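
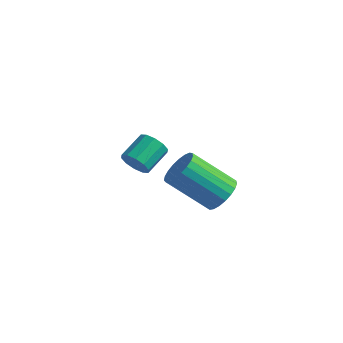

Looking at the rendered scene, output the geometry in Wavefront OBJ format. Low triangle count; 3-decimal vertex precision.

v -3.43 2.81 -0.034
v -2.933 2.967 -0.423
v -2.873 4.087 0.106
v -3.37 3.93 0.494
v -3.274 3.072 -0.608
v -3.214 4.192 -0.079
v -3.674 3.078 -0.574
v -3.614 4.198 -0.045
v -3.981 2.981 -0.334
v -3.921 4.101 0.195
v -4.077 2.818 0.021
v -4.018 3.939 0.549
v -3.927 2.653 0.354
v -3.867 3.773 0.883
v -3.586 2.548 0.539
v -3.526 3.668 1.068
v -3.186 2.542 0.505
v -3.126 3.662 1.034
v -2.879 2.639 0.265
v -2.819 3.759 0.794
v -2.782 2.801 -0.089
v -2.723 3.922 0.439
v 1.394 1.532 1.166
v 1.96 1.236 1.614
v 0.572 0.533 2.902
v 0.006 0.828 2.454
v 1.924 1.534 1.738
v 0.537 0.831 3.026
v 1.797 1.831 1.763
v 0.409 1.128 3.051
v 1.599 2.077 1.684
v 0.212 1.373 2.973
v 1.367 2.228 1.517
v -0.021 1.524 2.805
v 1.139 2.259 1.288
v -0.249 1.555 2.577
v 0.955 2.164 1.038
v -0.433 1.46 2.327
v 0.847 1.96 0.81
v -0.541 1.256 2.099
v 0.833 1.682 0.644
v -0.554 0.978 1.933
v 0.917 1.377 0.568
v -0.471 0.674 1.857
v 1.083 1.1 0.595
v -0.305 0.397 1.884
v 1.302 0.897 0.721
v -0.085 0.194 2.01
v 1.538 0.804 0.924
v 0.15 0.101 2.212
v 1.748 0.837 1.168
v 0.361 0.134 2.457
v 1.898 0.99 1.412
v 0.51 0.286 2.701
f 2 1 5
f 2 5 3
f 3 5 6
f 3 6 4
f 5 1 7
f 5 7 6
f 6 7 8
f 6 8 4
f 7 1 9
f 7 9 8
f 8 9 10
f 8 10 4
f 9 1 11
f 9 11 10
f 10 11 12
f 10 12 4
f 11 1 13
f 11 13 12
f 12 13 14
f 12 14 4
f 13 1 15
f 13 15 14
f 14 15 16
f 14 16 4
f 15 1 17
f 15 17 16
f 16 17 18
f 16 18 4
f 17 1 19
f 17 19 18
f 18 19 20
f 18 20 4
f 19 1 21
f 19 21 20
f 20 21 22
f 20 22 4
f 21 1 2
f 21 2 22
f 22 2 3
f 22 3 4
f 24 23 27
f 24 27 25
f 25 27 28
f 25 28 26
f 27 23 29
f 27 29 28
f 28 29 30
f 28 30 26
f 29 23 31
f 29 31 30
f 30 31 32
f 30 32 26
f 31 23 33
f 31 33 32
f 32 33 34
f 32 34 26
f 33 23 35
f 33 35 34
f 34 35 36
f 34 36 26
f 35 23 37
f 35 37 36
f 36 37 38
f 36 38 26
f 37 23 39
f 37 39 38
f 38 39 40
f 38 40 26
f 39 23 41
f 39 41 40
f 40 41 42
f 40 42 26
f 41 23 43
f 41 43 42
f 42 43 44
f 42 44 26
f 43 23 45
f 43 45 44
f 44 45 46
f 44 46 26
f 45 23 47
f 45 47 46
f 46 47 48
f 46 48 26
f 47 23 49
f 47 49 48
f 48 49 50
f 48 50 26
f 49 23 51
f 49 51 50
f 50 51 52
f 50 52 26
f 51 23 53
f 51 53 52
f 52 53 54
f 52 54 26
f 53 23 24
f 53 24 54
f 54 24 25
f 54 25 26



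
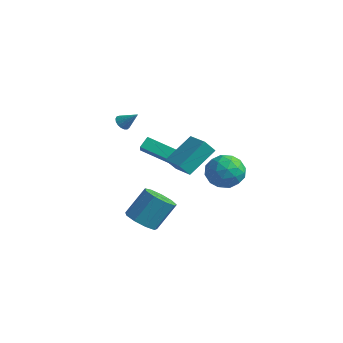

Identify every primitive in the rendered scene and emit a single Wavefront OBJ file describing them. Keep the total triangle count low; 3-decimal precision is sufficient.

v -0.325 0.362 -1.877
v -0.678 -0.122 -1.102
v -0.007 2.132 -0.627
v -0.36 1.648 0.149
v 1.14 -0.148 -1.529
v 0.787 -0.632 -0.753
v 1.458 1.622 -0.278
v 1.105 1.138 0.497
v 0.171 -3.097 -4.252
v 1.186 -3.146 -4.476
v 1.583 -1.972 -2.932
v 0.569 -1.923 -2.708
v 0.888 -2.597 -4.816
v 1.285 -1.423 -3.273
v 0.254 -2.282 -4.893
v 0.651 -1.108 -3.349
v -0.418 -2.349 -4.67
v -0.021 -1.175 -3.126
v -0.814 -2.765 -4.251
v -0.417 -1.591 -2.707
v -0.749 -3.337 -3.832
v -0.352 -2.163 -2.289
v -0.254 -3.797 -3.611
v 0.143 -2.622 -2.067
v 0.441 -3.929 -3.689
v 0.838 -2.755 -2.145
v 1.009 -3.672 -4.031
v 1.407 -2.498 -2.487
v -4.136 1.622 -2.474
v -4.167 2.29 -1.966
v -2.231 2.306 -3.256
v -2.262 2.975 -2.748
v -3.678 1.125 -1.792
v -3.709 1.794 -1.284
v -1.773 1.81 -2.574
v -1.804 2.478 -2.066
v 3.087 0.09 0.43
v 3.776 0.432 -0.461
v 4.104 -1.512 0.601
v 4.793 -1.17 -0.29
v 4.835 -0.6 0.74
v 4.207 0.39 0.634
v 3.673 -1.47 -0.494
v 3.045 -0.48 -0.6
v 4.139 -0.532 -1.032
v 4.857 0.006 -0.269
v 3.023 -1.086 0.409
v 3.741 -0.548 1.172
v 3.342 0.402 -0.031
v 4.538 -1.482 0.171
v 4.563 -1.147 0.776
v 4.968 -0.945 0.252
v 3.595 0.377 0.613
v 4.001 0.578 0.089
v 4.623 -0.029 0.795
v 3.879 -1.658 0.051
v 4.285 -1.457 -0.473
v 2.912 -0.135 -0.112
v 3.317 0.067 -0.636
v 3.257 -1.051 -0.655
v 3.961 0.036 -0.89
v 4.559 -0.905 -0.789
v 3.9 -1.082 -0.909
v 3.531 -0.5 -0.972
v 4.383 0.352 -0.442
v 4.981 -0.589 -0.341
v 5.005 -0.254 0.264
v 4.636 0.328 0.202
v 4.596 -0.214 -0.777
v 2.899 -0.491 0.481
v 3.497 -1.432 0.582
v 3.244 -1.408 -0.062
v 2.875 -0.826 -0.124
v 3.321 -0.175 0.929
v 3.919 -1.116 1.03
v 4.349 -0.58 1.112
v 3.98 0.002 1.049
v 3.284 -0.866 0.917
v -2.327 -1.763 1.993
v -1.958 -2.03 1.722
v -1.493 -1.437 2.807
v -1.95 -1.797 1.621
v -2.029 -1.557 1.606
v -2.176 -1.363 1.679
v -2.357 -1.261 1.824
v -2.532 -1.274 2.007
v -2.659 -1.399 2.188
v -2.711 -1.607 2.323
v -2.674 -1.851 2.383
v -2.558 -2.074 2.354
v -2.389 -2.227 2.241
v -2.205 -2.272 2.072
v -2.05 -2.201 1.885
f 2 4 1
f 5 2 1
f 1 4 3
f 3 5 1
f 2 8 4
f 6 2 5
f 6 8 2
f 4 8 3
f 7 5 3
f 3 8 7
f 7 6 5
f 8 6 7
f 10 9 13
f 10 13 11
f 11 13 14
f 11 14 12
f 13 9 15
f 13 15 14
f 14 15 16
f 14 16 12
f 15 9 17
f 15 17 16
f 16 17 18
f 16 18 12
f 17 9 19
f 17 19 18
f 18 19 20
f 18 20 12
f 19 9 21
f 19 21 20
f 20 21 22
f 20 22 12
f 21 9 23
f 21 23 22
f 22 23 24
f 22 24 12
f 23 9 25
f 23 25 24
f 24 25 26
f 24 26 12
f 25 9 27
f 25 27 26
f 26 27 28
f 26 28 12
f 27 9 10
f 27 10 28
f 28 10 11
f 28 11 12
f 30 32 29
f 33 30 29
f 29 32 31
f 31 33 29
f 30 36 32
f 34 30 33
f 34 36 30
f 32 36 31
f 35 33 31
f 31 36 35
f 35 34 33
f 36 34 35
f 37 74 53
f 74 48 77
f 53 77 42
f 74 77 53
f 37 53 49
f 53 42 54
f 49 54 38
f 53 54 49
f 37 49 58
f 49 38 59
f 58 59 44
f 49 59 58
f 37 58 70
f 58 44 73
f 70 73 47
f 58 73 70
f 37 70 74
f 70 47 78
f 74 78 48
f 70 78 74
f 38 54 65
f 54 42 68
f 65 68 46
f 54 68 65
f 42 77 55
f 77 48 76
f 55 76 41
f 77 76 55
f 48 78 75
f 78 47 71
f 75 71 39
f 78 71 75
f 47 73 72
f 73 44 60
f 72 60 43
f 73 60 72
f 44 59 64
f 59 38 61
f 64 61 45
f 59 61 64
f 40 66 52
f 66 46 67
f 52 67 41
f 66 67 52
f 40 52 50
f 52 41 51
f 50 51 39
f 52 51 50
f 40 50 57
f 50 39 56
f 57 56 43
f 50 56 57
f 40 57 62
f 57 43 63
f 62 63 45
f 57 63 62
f 40 62 66
f 62 45 69
f 66 69 46
f 62 69 66
f 41 67 55
f 67 46 68
f 55 68 42
f 67 68 55
f 39 51 75
f 51 41 76
f 75 76 48
f 51 76 75
f 43 56 72
f 56 39 71
f 72 71 47
f 56 71 72
f 45 63 64
f 63 43 60
f 64 60 44
f 63 60 64
f 46 69 65
f 69 45 61
f 65 61 38
f 69 61 65
f 80 79 82
f 80 82 81
f 82 79 83
f 82 83 81
f 83 79 84
f 83 84 81
f 84 79 85
f 84 85 81
f 85 79 86
f 85 86 81
f 86 79 87
f 86 87 81
f 87 79 88
f 87 88 81
f 88 79 89
f 88 89 81
f 89 79 90
f 89 90 81
f 90 79 91
f 90 91 81
f 91 79 92
f 91 92 81
f 92 79 93
f 92 93 81
f 93 79 80
f 93 80 81



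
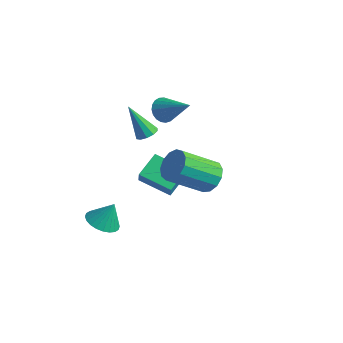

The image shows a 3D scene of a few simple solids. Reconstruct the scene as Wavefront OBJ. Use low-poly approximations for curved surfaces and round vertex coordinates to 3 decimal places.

v -1.57 0.762 -2.135
v -3.234 0.305 -1.624
v -1.749 2.106 -1.517
v -3.413 1.649 -1.006
v -1.227 0.431 -1.314
v -2.891 -0.026 -0.803
v -1.406 1.775 -0.696
v -3.07 1.318 -0.185
v -2.667 -2.818 -2.431
v -2.027 -3.449 -2.369
v -2.313 -2.342 -1.229
v -1.851 -3.187 -2.524
v -1.799 -2.87 -2.665
v -1.88 -2.545 -2.771
v -2.08 -2.261 -2.824
v -2.369 -2.063 -2.818
v -2.704 -1.979 -2.753
v -3.033 -2.023 -2.639
v -3.306 -2.188 -2.493
v -3.482 -2.449 -2.337
v -3.534 -2.767 -2.196
v -3.454 -3.092 -2.091
v -3.254 -3.375 -2.037
v -2.964 -3.574 -2.043
v -2.63 -3.658 -2.108
v -2.3 -3.614 -2.223
v 2.564 -1.149 2.811
v 3.077 -0.878 3.472
v 2.21 -2.4 4.77
v 1.696 -2.671 4.109
v 2.659 -0.613 3.503
v 1.792 -2.135 4.801
v 2.21 -0.519 3.314
v 1.343 -2.041 4.612
v 1.874 -0.625 2.965
v 1.007 -2.146 4.263
v 1.757 -0.897 2.567
v 0.889 -2.419 3.865
v 1.895 -1.249 2.247
v 1.028 -2.771 3.545
v 2.246 -1.57 2.106
v 1.379 -3.091 3.404
v 2.698 -1.757 2.189
v 1.831 -3.278 3.487
v 3.107 -1.751 2.469
v 2.24 -3.272 3.767
v 3.344 -1.554 2.858
v 2.476 -3.076 4.156
v 3.332 -1.228 3.232
v 2.465 -2.75 4.53
v -4.085 3.063 1.568
v -3.673 2.765 1.003
v -2.435 3.137 2.732
v -3.647 3.075 0.947
v -3.697 3.383 0.998
v -3.814 3.635 1.148
v -3.978 3.789 1.37
v -4.16 3.817 1.627
v -4.329 3.715 1.873
v -4.456 3.5 2.067
v -4.519 3.209 2.174
v -4.507 2.893 2.177
v -4.421 2.607 2.074
v -4.278 2.399 1.884
v -4.101 2.306 1.639
v -3.921 2.344 1.382
v -3.77 2.507 1.157
v -2.878 0.557 1.905
v -2.362 0.458 2.174
v -3.802 0.263 3.575
v -2.435 0.815 2.196
v -2.677 1.073 2.108
v -2.996 1.134 1.942
v -3.27 0.974 1.762
v -3.395 0.655 1.637
v -3.322 0.298 1.615
v -3.08 0.04 1.703
v -2.761 -0.02 1.869
v -2.487 0.139 2.049
f 2 4 1
f 5 2 1
f 1 4 3
f 3 5 1
f 2 8 4
f 6 2 5
f 6 8 2
f 4 8 3
f 7 5 3
f 3 8 7
f 7 6 5
f 8 6 7
f 10 9 12
f 10 12 11
f 12 9 13
f 12 13 11
f 13 9 14
f 13 14 11
f 14 9 15
f 14 15 11
f 15 9 16
f 15 16 11
f 16 9 17
f 16 17 11
f 17 9 18
f 17 18 11
f 18 9 19
f 18 19 11
f 19 9 20
f 19 20 11
f 20 9 21
f 20 21 11
f 21 9 22
f 21 22 11
f 22 9 23
f 22 23 11
f 23 9 24
f 23 24 11
f 24 9 25
f 24 25 11
f 25 9 26
f 25 26 11
f 26 9 10
f 26 10 11
f 28 27 31
f 28 31 29
f 29 31 32
f 29 32 30
f 31 27 33
f 31 33 32
f 32 33 34
f 32 34 30
f 33 27 35
f 33 35 34
f 34 35 36
f 34 36 30
f 35 27 37
f 35 37 36
f 36 37 38
f 36 38 30
f 37 27 39
f 37 39 38
f 38 39 40
f 38 40 30
f 39 27 41
f 39 41 40
f 40 41 42
f 40 42 30
f 41 27 43
f 41 43 42
f 42 43 44
f 42 44 30
f 43 27 45
f 43 45 44
f 44 45 46
f 44 46 30
f 45 27 47
f 45 47 46
f 46 47 48
f 46 48 30
f 47 27 49
f 47 49 48
f 48 49 50
f 48 50 30
f 49 27 28
f 49 28 50
f 50 28 29
f 50 29 30
f 52 51 54
f 52 54 53
f 54 51 55
f 54 55 53
f 55 51 56
f 55 56 53
f 56 51 57
f 56 57 53
f 57 51 58
f 57 58 53
f 58 51 59
f 58 59 53
f 59 51 60
f 59 60 53
f 60 51 61
f 60 61 53
f 61 51 62
f 61 62 53
f 62 51 63
f 62 63 53
f 63 51 64
f 63 64 53
f 64 51 65
f 64 65 53
f 65 51 66
f 65 66 53
f 66 51 67
f 66 67 53
f 67 51 52
f 67 52 53
f 69 68 71
f 69 71 70
f 71 68 72
f 71 72 70
f 72 68 73
f 72 73 70
f 73 68 74
f 73 74 70
f 74 68 75
f 74 75 70
f 75 68 76
f 75 76 70
f 76 68 77
f 76 77 70
f 77 68 78
f 77 78 70
f 78 68 79
f 78 79 70
f 79 68 69
f 79 69 70



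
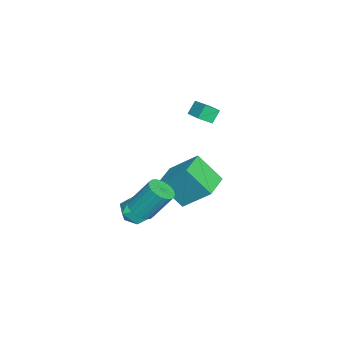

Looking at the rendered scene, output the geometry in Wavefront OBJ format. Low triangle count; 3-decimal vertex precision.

v 2.032 -3.057 -0.578
v 2.559 -3.636 0.075
v 1.061 -4.344 -0.935
v 1.588 -4.923 -0.282
v 0.997 -4.169 0.068
v 1.597 -3.374 0.288
v 2.023 -4.606 -1.148
v 2.623 -3.811 -0.928
v 2.554 -4.594 -0.277
v 1.92 -4.323 0.474
v 1.7 -3.657 -1.334
v 1.066 -3.386 -0.583
v -0.342 -2.722 1.39
v -0.032 -1.209 2.799
v -0.13 -1.41 -0.064
v 0.18 0.102 1.344
v 1.28 -3.022 1.356
v 1.59 -1.51 2.764
v 1.492 -1.711 -0.099
v 1.802 -0.198 1.31
v 3.098 -3.525 0.624
v 3.457 -2.941 0.253
v 3.362 -1.871 1.844
v 3.002 -2.455 2.216
v 3.165 -2.878 0.194
v 3.07 -1.808 1.785
v 2.863 -2.914 0.2
v 2.768 -1.844 1.791
v 2.597 -3.043 0.27
v 2.501 -1.973 1.862
v 2.407 -3.245 0.395
v 2.311 -2.175 1.986
v 2.322 -3.49 0.554
v 2.226 -2.42 2.146
v 2.355 -3.74 0.725
v 2.259 -2.67 2.316
v 2.501 -3.958 0.879
v 2.406 -2.888 2.471
v 2.738 -4.109 0.996
v 2.643 -3.039 2.587
v 3.03 -4.172 1.055
v 2.935 -3.102 2.646
v 3.332 -4.136 1.049
v 3.237 -3.066 2.64
v 3.599 -4.007 0.978
v 3.503 -2.937 2.57
v 3.789 -3.805 0.854
v 3.693 -2.735 2.445
v 3.874 -3.56 0.694
v 3.778 -2.49 2.286
v 3.841 -3.31 0.524
v 3.745 -2.24 2.115
v 3.694 -3.092 0.369
v 3.599 -2.022 1.961
v -4.232 -1.753 2.784
v -3.833 -2.451 3.345
v -4.713 -1.448 3.506
v -4.315 -2.146 4.067
v -3.385 -1.054 3.053
v -2.987 -1.752 3.614
v -3.867 -0.749 3.775
v -3.468 -1.447 4.336
f 1 12 6
f 1 6 2
f 1 2 8
f 1 8 11
f 1 11 12
f 2 6 10
f 6 12 5
f 12 11 3
f 11 8 7
f 8 2 9
f 4 10 5
f 4 5 3
f 4 3 7
f 4 7 9
f 4 9 10
f 5 10 6
f 3 5 12
f 7 3 11
f 9 7 8
f 10 9 2
f 14 16 13
f 17 14 13
f 13 16 15
f 15 17 13
f 14 20 16
f 18 14 17
f 18 20 14
f 16 20 15
f 19 17 15
f 15 20 19
f 19 18 17
f 20 18 19
f 22 21 25
f 22 25 23
f 23 25 26
f 23 26 24
f 25 21 27
f 25 27 26
f 26 27 28
f 26 28 24
f 27 21 29
f 27 29 28
f 28 29 30
f 28 30 24
f 29 21 31
f 29 31 30
f 30 31 32
f 30 32 24
f 31 21 33
f 31 33 32
f 32 33 34
f 32 34 24
f 33 21 35
f 33 35 34
f 34 35 36
f 34 36 24
f 35 21 37
f 35 37 36
f 36 37 38
f 36 38 24
f 37 21 39
f 37 39 38
f 38 39 40
f 38 40 24
f 39 21 41
f 39 41 40
f 40 41 42
f 40 42 24
f 41 21 43
f 41 43 42
f 42 43 44
f 42 44 24
f 43 21 45
f 43 45 44
f 44 45 46
f 44 46 24
f 45 21 47
f 45 47 46
f 46 47 48
f 46 48 24
f 47 21 49
f 47 49 48
f 48 49 50
f 48 50 24
f 49 21 51
f 49 51 50
f 50 51 52
f 50 52 24
f 51 21 53
f 51 53 52
f 52 53 54
f 52 54 24
f 53 21 22
f 53 22 54
f 54 22 23
f 54 23 24
f 56 58 55
f 59 56 55
f 55 58 57
f 57 59 55
f 56 62 58
f 60 56 59
f 60 62 56
f 58 62 57
f 61 59 57
f 57 62 61
f 61 60 59
f 62 60 61



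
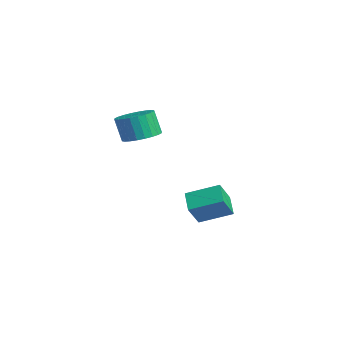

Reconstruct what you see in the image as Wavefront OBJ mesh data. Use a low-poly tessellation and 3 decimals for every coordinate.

v 3.471 -1.868 2.333
v 4.021 -2.629 2.364
v 3.639 -2.854 3.618
v 3.089 -2.092 3.587
v 4.252 -2.369 2.481
v 3.87 -2.594 3.735
v 4.364 -2.033 2.575
v 3.982 -2.258 3.829
v 4.34 -1.671 2.633
v 3.958 -1.896 3.887
v 4.184 -1.34 2.645
v 3.802 -1.565 3.899
v 3.919 -1.089 2.609
v 3.537 -1.313 3.863
v 3.586 -0.956 2.531
v 3.204 -1.181 3.785
v 3.235 -0.962 2.424
v 2.853 -1.187 3.678
v 2.921 -1.106 2.302
v 2.539 -1.331 3.556
v 2.69 -1.366 2.185
v 2.308 -1.591 3.439
v 2.578 -1.702 2.091
v 2.196 -1.927 3.345
v 2.602 -2.064 2.033
v 2.22 -2.289 3.287
v 2.758 -2.395 2.021
v 2.376 -2.62 3.275
v 3.023 -2.647 2.057
v 2.641 -2.871 3.311
v 3.356 -2.779 2.135
v 2.974 -3.004 3.389
v 3.707 -2.773 2.242
v 3.325 -2.998 3.496
v 3.132 1.04 -3.797
v 2.105 1.276 -3.201
v 3.828 2.511 -3.18
v 2.802 2.747 -2.584
v 3.638 0.313 -2.636
v 2.612 0.549 -2.04
v 4.335 1.784 -2.019
v 3.308 2.02 -1.423
f 2 1 5
f 2 5 3
f 3 5 6
f 3 6 4
f 5 1 7
f 5 7 6
f 6 7 8
f 6 8 4
f 7 1 9
f 7 9 8
f 8 9 10
f 8 10 4
f 9 1 11
f 9 11 10
f 10 11 12
f 10 12 4
f 11 1 13
f 11 13 12
f 12 13 14
f 12 14 4
f 13 1 15
f 13 15 14
f 14 15 16
f 14 16 4
f 15 1 17
f 15 17 16
f 16 17 18
f 16 18 4
f 17 1 19
f 17 19 18
f 18 19 20
f 18 20 4
f 19 1 21
f 19 21 20
f 20 21 22
f 20 22 4
f 21 1 23
f 21 23 22
f 22 23 24
f 22 24 4
f 23 1 25
f 23 25 24
f 24 25 26
f 24 26 4
f 25 1 27
f 25 27 26
f 26 27 28
f 26 28 4
f 27 1 29
f 27 29 28
f 28 29 30
f 28 30 4
f 29 1 31
f 29 31 30
f 30 31 32
f 30 32 4
f 31 1 33
f 31 33 32
f 32 33 34
f 32 34 4
f 33 1 2
f 33 2 34
f 34 2 3
f 34 3 4
f 36 38 35
f 39 36 35
f 35 38 37
f 37 39 35
f 36 42 38
f 40 36 39
f 40 42 36
f 38 42 37
f 41 39 37
f 37 42 41
f 41 40 39
f 42 40 41



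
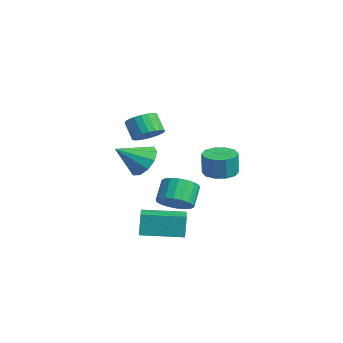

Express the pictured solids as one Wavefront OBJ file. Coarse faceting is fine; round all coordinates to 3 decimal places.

v 2.263 -0.433 2.535
v 2.804 -0.957 2.86
v 2.137 -1.091 3.75
v 1.597 -0.567 3.425
v 2.91 -0.658 2.985
v 2.244 -0.793 3.875
v 2.905 -0.32 3.033
v 2.239 -0.455 3.923
v 2.789 -0.002 2.994
v 2.123 -0.137 3.884
v 2.582 0.242 2.875
v 1.916 0.107 3.766
v 2.32 0.369 2.698
v 1.653 0.234 3.589
v 2.048 0.357 2.493
v 1.381 0.223 3.383
v 1.813 0.209 2.295
v 1.147 0.075 3.185
v 1.656 -0.05 2.138
v 0.99 -0.184 3.029
v 1.604 -0.375 2.05
v 0.938 -0.51 2.94
v 1.666 -0.71 2.046
v 1 -0.845 2.936
v 1.831 -0.998 2.126
v 1.165 -1.132 3.017
v 2.071 -1.187 2.277
v 1.405 -1.322 3.167
v 2.344 -1.246 2.473
v 1.678 -1.381 3.363
v 2.603 -1.165 2.679
v 1.937 -1.299 3.569
v 0.578 1.541 -2.901
v 1.387 1.59 -2.368
v 0.691 2.169 -1.366
v -0.118 2.119 -1.899
v 1.39 1.965 -2.582
v 0.694 2.543 -1.58
v 1.232 2.256 -2.859
v 0.536 2.834 -1.857
v 0.945 2.405 -3.145
v 0.249 2.983 -2.143
v 0.585 2.383 -3.382
v -0.111 2.961 -2.38
v 0.224 2.194 -3.524
v -0.472 2.773 -2.522
v -0.068 1.876 -3.543
v -0.763 2.454 -2.541
v -0.231 1.491 -3.434
v -0.927 2.07 -2.432
v -0.234 1.117 -3.22
v -0.93 1.695 -2.218
v -0.076 0.826 -2.943
v -0.772 1.404 -1.941
v 0.211 0.677 -2.657
v -0.485 1.255 -1.655
v 0.571 0.699 -2.42
v -0.125 1.277 -1.418
v 0.932 0.887 -2.278
v 0.236 1.466 -1.276
v 1.223 1.206 -2.259
v 0.528 1.784 -1.257
v 1.363 -0.602 -4.044
v 1.183 -0.445 -2.796
v 2.153 1.436 -4.186
v 1.972 1.593 -2.938
v 2.728 -1.113 -3.782
v 2.547 -0.956 -2.534
v 3.517 0.925 -3.924
v 3.337 1.082 -2.676
v 1.251 -0.327 0.477
v 2.247 -0.454 0.293
v 1.249 -1.773 1.463
v 2.188 -0.1 0.812
v 1.771 0.167 1.203
v 1.156 0.245 1.316
v 0.577 0.105 1.109
v 0.256 -0.2 0.661
v 0.315 -0.554 0.142
v 0.731 -0.821 -0.248
v 1.347 -0.899 -0.362
v 1.925 -0.759 -0.155
v 1.514 3.555 -0.705
v 2.273 4.036 -0.749
v 2.405 3.946 0.541
v 1.646 3.465 0.585
v 1.849 4.39 -0.681
v 1.981 4.3 0.609
v 1.297 4.425 -0.622
v 1.429 4.335 0.668
v 0.828 4.127 -0.595
v 0.96 4.037 0.695
v 0.621 3.611 -0.61
v 0.753 3.521 0.68
v 0.755 3.074 -0.661
v 0.887 2.984 0.629
v 1.179 2.72 -0.729
v 1.311 2.63 0.561
v 1.731 2.685 -0.788
v 1.863 2.595 0.502
v 2.2 2.983 -0.815
v 2.332 2.893 0.475
v 2.407 3.499 -0.8
v 2.539 3.409 0.49
f 2 1 5
f 2 5 3
f 3 5 6
f 3 6 4
f 5 1 7
f 5 7 6
f 6 7 8
f 6 8 4
f 7 1 9
f 7 9 8
f 8 9 10
f 8 10 4
f 9 1 11
f 9 11 10
f 10 11 12
f 10 12 4
f 11 1 13
f 11 13 12
f 12 13 14
f 12 14 4
f 13 1 15
f 13 15 14
f 14 15 16
f 14 16 4
f 15 1 17
f 15 17 16
f 16 17 18
f 16 18 4
f 17 1 19
f 17 19 18
f 18 19 20
f 18 20 4
f 19 1 21
f 19 21 20
f 20 21 22
f 20 22 4
f 21 1 23
f 21 23 22
f 22 23 24
f 22 24 4
f 23 1 25
f 23 25 24
f 24 25 26
f 24 26 4
f 25 1 27
f 25 27 26
f 26 27 28
f 26 28 4
f 27 1 29
f 27 29 28
f 28 29 30
f 28 30 4
f 29 1 31
f 29 31 30
f 30 31 32
f 30 32 4
f 31 1 2
f 31 2 32
f 32 2 3
f 32 3 4
f 34 33 37
f 34 37 35
f 35 37 38
f 35 38 36
f 37 33 39
f 37 39 38
f 38 39 40
f 38 40 36
f 39 33 41
f 39 41 40
f 40 41 42
f 40 42 36
f 41 33 43
f 41 43 42
f 42 43 44
f 42 44 36
f 43 33 45
f 43 45 44
f 44 45 46
f 44 46 36
f 45 33 47
f 45 47 46
f 46 47 48
f 46 48 36
f 47 33 49
f 47 49 48
f 48 49 50
f 48 50 36
f 49 33 51
f 49 51 50
f 50 51 52
f 50 52 36
f 51 33 53
f 51 53 52
f 52 53 54
f 52 54 36
f 53 33 55
f 53 55 54
f 54 55 56
f 54 56 36
f 55 33 57
f 55 57 56
f 56 57 58
f 56 58 36
f 57 33 59
f 57 59 58
f 58 59 60
f 58 60 36
f 59 33 61
f 59 61 60
f 60 61 62
f 60 62 36
f 61 33 34
f 61 34 62
f 62 34 35
f 62 35 36
f 64 66 63
f 67 64 63
f 63 66 65
f 65 67 63
f 64 70 66
f 68 64 67
f 68 70 64
f 66 70 65
f 69 67 65
f 65 70 69
f 69 68 67
f 70 68 69
f 72 71 74
f 72 74 73
f 74 71 75
f 74 75 73
f 75 71 76
f 75 76 73
f 76 71 77
f 76 77 73
f 77 71 78
f 77 78 73
f 78 71 79
f 78 79 73
f 79 71 80
f 79 80 73
f 80 71 81
f 80 81 73
f 81 71 82
f 81 82 73
f 82 71 72
f 82 72 73
f 84 83 87
f 84 87 85
f 85 87 88
f 85 88 86
f 87 83 89
f 87 89 88
f 88 89 90
f 88 90 86
f 89 83 91
f 89 91 90
f 90 91 92
f 90 92 86
f 91 83 93
f 91 93 92
f 92 93 94
f 92 94 86
f 93 83 95
f 93 95 94
f 94 95 96
f 94 96 86
f 95 83 97
f 95 97 96
f 96 97 98
f 96 98 86
f 97 83 99
f 97 99 98
f 98 99 100
f 98 100 86
f 99 83 101
f 99 101 100
f 100 101 102
f 100 102 86
f 101 83 103
f 101 103 102
f 102 103 104
f 102 104 86
f 103 83 84
f 103 84 104
f 104 84 85
f 104 85 86



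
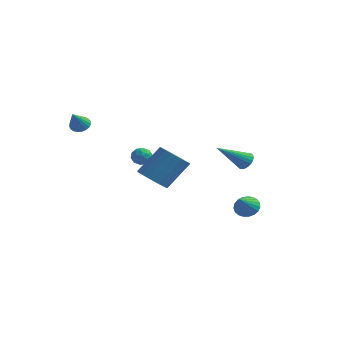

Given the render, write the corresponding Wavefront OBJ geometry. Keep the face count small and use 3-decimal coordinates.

v 3.493 1.324 0.765
v 3.998 1.332 1.125
v 2.627 -0.224 2.015
v 3.859 1.498 1.234
v 3.665 1.637 1.272
v 3.445 1.728 1.232
v 3.232 1.758 1.122
v 3.058 1.722 0.957
v 2.951 1.625 0.763
v 2.927 1.483 0.569
v 2.988 1.316 0.405
v 3.127 1.15 0.296
v 3.321 1.011 0.258
v 3.541 0.919 0.297
v 3.754 0.889 0.408
v 3.928 0.926 0.573
v 4.035 1.022 0.767
v 4.059 1.165 0.961
v -3.904 2.152 -0.119
v -3.32 1.839 -0.123
v -4.3 1.421 -0.797
v -3.716 1.108 -0.801
v -4.09 1.105 -0.254
v -3.845 1.556 0.165
v -3.775 1.704 -1.085
v -3.53 2.155 -0.666
v -3.24 1.562 -0.72
v -3.435 1.192 -0.207
v -4.185 2.068 -0.713
v -4.38 1.698 -0.2
v -3.577 2.059 -0.062
v -4.043 1.201 -0.858
v -4.263 1.199 -0.537
v -3.919 1.015 -0.539
v -3.886 1.893 0.107
v -3.543 1.709 0.105
v -3.995 1.278 0.028
v -4.077 1.551 -1.025
v -3.734 1.367 -1.027
v -3.701 2.245 -0.381
v -3.357 2.061 -0.383
v -3.625 1.982 -0.948
v -3.187 1.713 -0.415
v -3.42 1.283 -0.813
v -3.454 1.634 -0.98
v -3.31 1.899 -0.734
v -3.302 1.495 -0.113
v -3.534 1.066 -0.511
v -3.754 1.064 -0.19
v -3.61 1.329 0.056
v -3.255 1.332 -0.464
v -4.086 2.194 -0.409
v -4.318 1.765 -0.807
v -4.01 1.931 -0.976
v -3.866 2.196 -0.73
v -4.2 1.977 -0.107
v -4.433 1.547 -0.505
v -4.31 1.361 -0.186
v -4.166 1.626 0.06
v -4.365 1.928 -0.456
v 1.641 4.279 -4.008
v 2.261 4.666 -3.708
v 1.939 2.981 -2.952
v 2.017 4.768 -3.514
v 1.707 4.785 -3.405
v 1.386 4.715 -3.4
v 1.109 4.57 -3.5
v 0.924 4.374 -3.688
v 0.863 4.162 -3.932
v 0.936 3.97 -4.188
v 1.131 3.832 -4.414
v 1.414 3.771 -4.569
v 1.736 3.798 -4.627
v 2.042 3.908 -4.578
v 2.278 4.082 -4.431
v 2.404 4.291 -4.21
v 2.398 4.497 -3.955
v -4.138 -3.454 3.302
v -3.725 -3.074 3.542
v -3.842 -4.446 4.358
v -3.937 -3.007 3.665
v -4.183 -3.017 3.725
v -4.422 -3.102 3.712
v -4.611 -3.248 3.627
v -4.719 -3.43 3.487
v -4.726 -3.616 3.315
v -4.632 -3.773 3.14
v -4.452 -3.876 2.993
v -4.218 -3.905 2.9
v -3.971 -3.857 2.876
v -3.752 -3.739 2.925
v -3.6 -3.571 3.04
v -3.541 -3.383 3.2
v -3.585 -3.207 3.378
v -0.969 -1.171 -0.842
v -0.107 -1.717 -0.821
v 0.59 -0.555 0.822
v -0.271 -0.009 0.802
v -0.007 -1.423 -1.071
v 0.69 -0.262 0.573
v -0.054 -1.091 -1.286
v 0.643 0.07 0.358
v -0.239 -0.772 -1.433
v 0.458 0.39 0.211
v -0.536 -0.513 -1.49
v 0.161 0.649 0.154
v -0.899 -0.354 -1.449
v -0.201 0.808 0.195
v -1.272 -0.319 -1.315
v -0.575 0.842 0.329
v -1.599 -0.414 -1.109
v -0.902 0.747 0.535
v -1.83 -0.625 -0.862
v -1.133 0.537 0.781
v -1.93 -0.918 -0.613
v -1.233 0.243 1.031
v -1.883 -1.25 -0.398
v -1.186 -0.089 1.246
v -1.698 -1.57 -0.251
v -1.001 -0.408 1.393
v -1.401 -1.829 -0.194
v -0.704 -0.667 1.45
v -1.039 -1.988 -0.235
v -0.341 -0.826 1.409
v -0.665 -2.022 -0.369
v 0.032 -0.861 1.275
v -0.338 -1.927 -0.575
v 0.359 -0.766 1.069
f 2 1 4
f 2 4 3
f 4 1 5
f 4 5 3
f 5 1 6
f 5 6 3
f 6 1 7
f 6 7 3
f 7 1 8
f 7 8 3
f 8 1 9
f 8 9 3
f 9 1 10
f 9 10 3
f 10 1 11
f 10 11 3
f 11 1 12
f 11 12 3
f 12 1 13
f 12 13 3
f 13 1 14
f 13 14 3
f 14 1 15
f 14 15 3
f 15 1 16
f 15 16 3
f 16 1 17
f 16 17 3
f 17 1 18
f 17 18 3
f 18 1 2
f 18 2 3
f 19 56 35
f 56 30 59
f 35 59 24
f 56 59 35
f 19 35 31
f 35 24 36
f 31 36 20
f 35 36 31
f 19 31 40
f 31 20 41
f 40 41 26
f 31 41 40
f 19 40 52
f 40 26 55
f 52 55 29
f 40 55 52
f 19 52 56
f 52 29 60
f 56 60 30
f 52 60 56
f 20 36 47
f 36 24 50
f 47 50 28
f 36 50 47
f 24 59 37
f 59 30 58
f 37 58 23
f 59 58 37
f 30 60 57
f 60 29 53
f 57 53 21
f 60 53 57
f 29 55 54
f 55 26 42
f 54 42 25
f 55 42 54
f 26 41 46
f 41 20 43
f 46 43 27
f 41 43 46
f 22 48 34
f 48 28 49
f 34 49 23
f 48 49 34
f 22 34 32
f 34 23 33
f 32 33 21
f 34 33 32
f 22 32 39
f 32 21 38
f 39 38 25
f 32 38 39
f 22 39 44
f 39 25 45
f 44 45 27
f 39 45 44
f 22 44 48
f 44 27 51
f 48 51 28
f 44 51 48
f 23 49 37
f 49 28 50
f 37 50 24
f 49 50 37
f 21 33 57
f 33 23 58
f 57 58 30
f 33 58 57
f 25 38 54
f 38 21 53
f 54 53 29
f 38 53 54
f 27 45 46
f 45 25 42
f 46 42 26
f 45 42 46
f 28 51 47
f 51 27 43
f 47 43 20
f 51 43 47
f 62 61 64
f 62 64 63
f 64 61 65
f 64 65 63
f 65 61 66
f 65 66 63
f 66 61 67
f 66 67 63
f 67 61 68
f 67 68 63
f 68 61 69
f 68 69 63
f 69 61 70
f 69 70 63
f 70 61 71
f 70 71 63
f 71 61 72
f 71 72 63
f 72 61 73
f 72 73 63
f 73 61 74
f 73 74 63
f 74 61 75
f 74 75 63
f 75 61 76
f 75 76 63
f 76 61 77
f 76 77 63
f 77 61 62
f 77 62 63
f 79 78 81
f 79 81 80
f 81 78 82
f 81 82 80
f 82 78 83
f 82 83 80
f 83 78 84
f 83 84 80
f 84 78 85
f 84 85 80
f 85 78 86
f 85 86 80
f 86 78 87
f 86 87 80
f 87 78 88
f 87 88 80
f 88 78 89
f 88 89 80
f 89 78 90
f 89 90 80
f 90 78 91
f 90 91 80
f 91 78 92
f 91 92 80
f 92 78 93
f 92 93 80
f 93 78 94
f 93 94 80
f 94 78 79
f 94 79 80
f 96 95 99
f 96 99 97
f 97 99 100
f 97 100 98
f 99 95 101
f 99 101 100
f 100 101 102
f 100 102 98
f 101 95 103
f 101 103 102
f 102 103 104
f 102 104 98
f 103 95 105
f 103 105 104
f 104 105 106
f 104 106 98
f 105 95 107
f 105 107 106
f 106 107 108
f 106 108 98
f 107 95 109
f 107 109 108
f 108 109 110
f 108 110 98
f 109 95 111
f 109 111 110
f 110 111 112
f 110 112 98
f 111 95 113
f 111 113 112
f 112 113 114
f 112 114 98
f 113 95 115
f 113 115 114
f 114 115 116
f 114 116 98
f 115 95 117
f 115 117 116
f 116 117 118
f 116 118 98
f 117 95 119
f 117 119 118
f 118 119 120
f 118 120 98
f 119 95 121
f 119 121 120
f 120 121 122
f 120 122 98
f 121 95 123
f 121 123 122
f 122 123 124
f 122 124 98
f 123 95 125
f 123 125 124
f 124 125 126
f 124 126 98
f 125 95 127
f 125 127 126
f 126 127 128
f 126 128 98
f 127 95 96
f 127 96 128
f 128 96 97
f 128 97 98



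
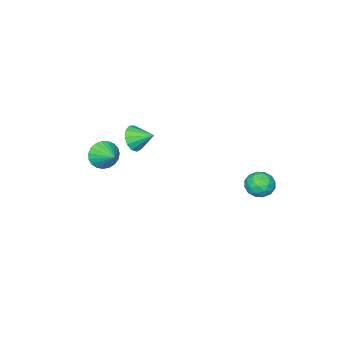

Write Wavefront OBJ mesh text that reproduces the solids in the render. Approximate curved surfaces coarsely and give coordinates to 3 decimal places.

v -0.632 -4.122 2.264
v -0.243 -4.309 2.95
v -1.028 -3.138 2.756
v 0.05 -4.065 2.698
v 0.126 -3.84 2.309
v -0.038 -3.704 1.905
v -0.391 -3.701 1.615
v -0.82 -3.832 1.532
v -1.189 -4.055 1.68
v -1.382 -4.3 2.014
v -1.336 -4.488 2.428
v -1.067 -4.56 2.789
v -0.659 -4.493 2.984
v -4.102 1.676 0.476
v -3.555 1.882 -0.099
v -4.345 0.538 -0.161
v -3.798 0.744 -0.736
v -3.546 0.56 0.022
v -3.396 1.264 0.416
v -4.504 1.156 -0.676
v -4.354 1.86 -0.282
v -3.804 1.56 -0.811
v -3.211 1.192 -0.38
v -4.689 1.228 0.12
v -4.096 0.86 0.551
v -3.807 1.879 0.245
v -4.093 0.541 -0.505
v -3.945 0.433 -0.059
v -3.623 0.554 -0.397
v -3.713 1.516 0.547
v -3.392 1.636 0.209
v -3.387 0.86 0.28
v -4.508 0.784 -0.469
v -4.187 0.904 -0.807
v -4.277 1.866 0.137
v -3.955 1.987 -0.201
v -4.513 1.56 -0.54
v -3.632 1.811 -0.512
v -3.775 1.142 -0.887
v -4.19 1.384 -0.851
v -4.101 1.798 -0.62
v -3.283 1.594 -0.259
v -3.427 0.925 -0.633
v -3.278 0.817 -0.188
v -3.19 1.231 0.044
v -3.43 1.405 -0.677
v -4.473 1.495 0.373
v -4.617 0.826 -0.001
v -4.71 1.189 -0.304
v -4.622 1.603 -0.072
v -4.125 1.278 0.627
v -4.268 0.609 0.252
v -3.799 0.622 0.36
v -3.71 1.036 0.591
v -4.47 1.015 0.417
v 2.548 -2.856 3.161
v 3.124 -2.762 2.585
v 2.832 -1.784 3.619
v 2.85 -2.625 2.434
v 2.524 -2.528 2.409
v 2.203 -2.488 2.515
v 1.94 -2.512 2.731
v 1.783 -2.595 3.022
v 1.759 -2.723 3.337
v 1.87 -2.874 3.622
v 2.099 -3.022 3.827
v 2.406 -3.142 3.916
v 2.737 -3.212 3.875
v 3.036 -3.22 3.711
v 3.25 -3.166 3.451
v 3.343 -3.058 3.141
v 3.298 -2.915 2.835
f 2 1 4
f 2 4 3
f 4 1 5
f 4 5 3
f 5 1 6
f 5 6 3
f 6 1 7
f 6 7 3
f 7 1 8
f 7 8 3
f 8 1 9
f 8 9 3
f 9 1 10
f 9 10 3
f 10 1 11
f 10 11 3
f 11 1 12
f 11 12 3
f 12 1 13
f 12 13 3
f 13 1 2
f 13 2 3
f 14 51 30
f 51 25 54
f 30 54 19
f 51 54 30
f 14 30 26
f 30 19 31
f 26 31 15
f 30 31 26
f 14 26 35
f 26 15 36
f 35 36 21
f 26 36 35
f 14 35 47
f 35 21 50
f 47 50 24
f 35 50 47
f 14 47 51
f 47 24 55
f 51 55 25
f 47 55 51
f 15 31 42
f 31 19 45
f 42 45 23
f 31 45 42
f 19 54 32
f 54 25 53
f 32 53 18
f 54 53 32
f 25 55 52
f 55 24 48
f 52 48 16
f 55 48 52
f 24 50 49
f 50 21 37
f 49 37 20
f 50 37 49
f 21 36 41
f 36 15 38
f 41 38 22
f 36 38 41
f 17 43 29
f 43 23 44
f 29 44 18
f 43 44 29
f 17 29 27
f 29 18 28
f 27 28 16
f 29 28 27
f 17 27 34
f 27 16 33
f 34 33 20
f 27 33 34
f 17 34 39
f 34 20 40
f 39 40 22
f 34 40 39
f 17 39 43
f 39 22 46
f 43 46 23
f 39 46 43
f 18 44 32
f 44 23 45
f 32 45 19
f 44 45 32
f 16 28 52
f 28 18 53
f 52 53 25
f 28 53 52
f 20 33 49
f 33 16 48
f 49 48 24
f 33 48 49
f 22 40 41
f 40 20 37
f 41 37 21
f 40 37 41
f 23 46 42
f 46 22 38
f 42 38 15
f 46 38 42
f 57 56 59
f 57 59 58
f 59 56 60
f 59 60 58
f 60 56 61
f 60 61 58
f 61 56 62
f 61 62 58
f 62 56 63
f 62 63 58
f 63 56 64
f 63 64 58
f 64 56 65
f 64 65 58
f 65 56 66
f 65 66 58
f 66 56 67
f 66 67 58
f 67 56 68
f 67 68 58
f 68 56 69
f 68 69 58
f 69 56 70
f 69 70 58
f 70 56 71
f 70 71 58
f 71 56 72
f 71 72 58
f 72 56 57
f 72 57 58



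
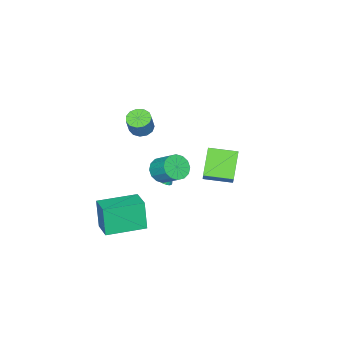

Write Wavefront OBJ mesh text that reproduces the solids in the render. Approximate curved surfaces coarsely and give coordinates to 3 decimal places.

v 1.654 -1.844 -4.052
v 1.438 -2.164 -2.396
v 2.366 -0.809 -3.759
v 2.15 -1.129 -2.104
v 3.41 -3.051 -4.056
v 3.194 -3.371 -2.401
v 4.122 -2.016 -3.764
v 3.906 -2.336 -2.108
v 3.686 1.219 2.433
v 4.41 1.138 2.396
v 4.559 2.121 3.171
v 3.834 2.201 3.207
v 4.324 1.373 2.114
v 4.472 2.356 2.888
v 4.066 1.568 1.917
v 4.215 2.55 2.691
v 3.707 1.668 1.858
v 3.855 2.651 2.632
v 3.342 1.648 1.953
v 3.49 2.631 2.728
v 3.069 1.513 2.177
v 3.217 2.496 2.951
v 2.961 1.299 2.469
v 3.11 2.282 3.244
v 3.048 1.064 2.752
v 3.196 2.047 3.526
v 3.305 0.87 2.949
v 3.454 1.852 3.723
v 3.665 0.769 3.008
v 3.813 1.752 3.782
v 4.03 0.789 2.912
v 4.178 1.772 3.687
v 4.303 0.924 2.689
v 4.451 1.907 3.463
v -0.034 -3.058 1.434
v 0.46 -3.453 1.285
v 0.928 -3.258 2.317
v 0.434 -2.862 2.466
v 0.56 -3.118 1.176
v 1.028 -2.922 2.209
v 0.471 -2.764 1.149
v 0.939 -2.568 2.182
v 0.222 -2.503 1.213
v 0.69 -2.307 2.245
v -0.108 -2.418 1.346
v 0.359 -2.223 2.379
v -0.415 -2.536 1.508
v 0.053 -2.341 2.54
v -0.601 -2.82 1.646
v -0.133 -2.625 2.678
v -0.606 -3.18 1.716
v -0.139 -2.984 2.749
v -0.43 -3.5 1.697
v 0.037 -3.305 2.73
v -0.128 -3.68 1.595
v 0.339 -3.485 2.627
v 0.204 -3.663 1.441
v 0.671 -3.467 2.473
v -3.708 0.236 -1.374
v -3.013 0.779 -0.418
v -2.549 0.807 -2.54
v -1.854 1.349 -1.584
v -2.906 -1.069 -1.216
v -2.211 -0.527 -0.26
v -1.747 -0.499 -2.382
v -1.052 0.044 -1.426
v 0.812 -1.076 -1.103
v 1.198 -1.346 -0.782
v 0.308 -0.764 -0.237
v 1.29 -1.144 -0.801
v 1.31 -0.932 -0.866
v 1.253 -0.743 -0.967
v 1.13 -0.604 -1.089
v 0.958 -0.536 -1.213
v 0.764 -0.552 -1.321
v 0.577 -0.647 -1.395
v 0.426 -0.807 -1.425
v 0.333 -1.008 -1.406
v 0.314 -1.22 -1.341
v 0.37 -1.41 -1.239
v 0.494 -1.549 -1.118
v 0.666 -1.616 -0.993
v 0.86 -1.601 -0.886
v 1.047 -1.506 -0.812
f 2 4 1
f 5 2 1
f 1 4 3
f 3 5 1
f 2 8 4
f 6 2 5
f 6 8 2
f 4 8 3
f 7 5 3
f 3 8 7
f 7 6 5
f 8 6 7
f 10 9 13
f 10 13 11
f 11 13 14
f 11 14 12
f 13 9 15
f 13 15 14
f 14 15 16
f 14 16 12
f 15 9 17
f 15 17 16
f 16 17 18
f 16 18 12
f 17 9 19
f 17 19 18
f 18 19 20
f 18 20 12
f 19 9 21
f 19 21 20
f 20 21 22
f 20 22 12
f 21 9 23
f 21 23 22
f 22 23 24
f 22 24 12
f 23 9 25
f 23 25 24
f 24 25 26
f 24 26 12
f 25 9 27
f 25 27 26
f 26 27 28
f 26 28 12
f 27 9 29
f 27 29 28
f 28 29 30
f 28 30 12
f 29 9 31
f 29 31 30
f 30 31 32
f 30 32 12
f 31 9 33
f 31 33 32
f 32 33 34
f 32 34 12
f 33 9 10
f 33 10 34
f 34 10 11
f 34 11 12
f 36 35 39
f 36 39 37
f 37 39 40
f 37 40 38
f 39 35 41
f 39 41 40
f 40 41 42
f 40 42 38
f 41 35 43
f 41 43 42
f 42 43 44
f 42 44 38
f 43 35 45
f 43 45 44
f 44 45 46
f 44 46 38
f 45 35 47
f 45 47 46
f 46 47 48
f 46 48 38
f 47 35 49
f 47 49 48
f 48 49 50
f 48 50 38
f 49 35 51
f 49 51 50
f 50 51 52
f 50 52 38
f 51 35 53
f 51 53 52
f 52 53 54
f 52 54 38
f 53 35 55
f 53 55 54
f 54 55 56
f 54 56 38
f 55 35 57
f 55 57 56
f 56 57 58
f 56 58 38
f 57 35 36
f 57 36 58
f 58 36 37
f 58 37 38
f 60 62 59
f 63 60 59
f 59 62 61
f 61 63 59
f 60 66 62
f 64 60 63
f 64 66 60
f 62 66 61
f 65 63 61
f 61 66 65
f 65 64 63
f 66 64 65
f 68 67 70
f 68 70 69
f 70 67 71
f 70 71 69
f 71 67 72
f 71 72 69
f 72 67 73
f 72 73 69
f 73 67 74
f 73 74 69
f 74 67 75
f 74 75 69
f 75 67 76
f 75 76 69
f 76 67 77
f 76 77 69
f 77 67 78
f 77 78 69
f 78 67 79
f 78 79 69
f 79 67 80
f 79 80 69
f 80 67 81
f 80 81 69
f 81 67 82
f 81 82 69
f 82 67 83
f 82 83 69
f 83 67 84
f 83 84 69
f 84 67 68
f 84 68 69



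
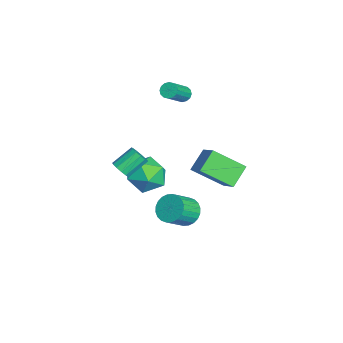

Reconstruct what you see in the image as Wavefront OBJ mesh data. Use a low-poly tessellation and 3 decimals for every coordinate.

v -3.78 0.489 2.9
v -3.57 0.213 2.512
v -2.509 -0.584 3.652
v -2.72 -0.309 4.04
v -3.42 0.436 2.528
v -2.359 -0.361 3.669
v -3.367 0.673 2.644
v -2.306 -0.124 3.785
v -3.424 0.861 2.829
v -2.363 0.063 3.969
v -3.577 0.949 3.032
v -2.516 0.151 4.173
v -3.784 0.913 3.2
v -2.723 0.116 4.341
v -3.991 0.764 3.288
v -2.93 -0.033 4.428
v -4.141 0.541 3.271
v -3.08 -0.256 4.412
v -4.194 0.304 3.155
v -3.133 -0.493 4.296
v -4.137 0.117 2.971
v -3.076 -0.681 4.111
v -3.984 0.029 2.767
v -2.923 -0.769 3.908
v -3.777 0.064 2.599
v -2.716 -0.733 3.74
v 3.877 -3.094 3.211
v 4.411 -2.87 3.246
v 3.957 -1.903 4.003
v 3.423 -2.126 3.969
v 4.271 -2.732 2.985
v 3.816 -1.765 3.743
v 4.005 -2.709 2.796
v 3.55 -1.742 3.554
v 3.699 -2.808 2.739
v 3.244 -1.841 3.497
v 3.449 -2.998 2.832
v 2.995 -2.031 3.589
v 3.336 -3.218 3.045
v 2.881 -2.251 3.802
v 3.394 -3.399 3.311
v 2.94 -2.432 4.068
v 3.606 -3.483 3.545
v 3.151 -2.515 4.303
v 3.904 -3.443 3.673
v 3.449 -2.476 4.431
v 4.194 -3.292 3.655
v 3.739 -2.325 4.412
v 4.383 -3.079 3.496
v 3.928 -2.112 4.253
v 0.218 0.402 -3.461
v 0.961 0.471 -3.945
v 1.686 -0.452 -2.963
v 0.942 -0.522 -2.479
v 0.999 0.736 -3.723
v 1.724 -0.187 -2.742
v 0.919 0.95 -3.462
v 1.643 0.027 -2.481
v 0.731 1.081 -3.201
v 1.456 0.157 -2.22
v 0.465 1.108 -2.979
v 1.19 0.184 -1.998
v 0.162 1.028 -2.83
v 0.887 0.104 -1.849
v -0.133 0.852 -2.778
v 0.592 -0.071 -1.797
v -0.375 0.608 -2.829
v 0.35 -0.316 -1.848
v -0.526 0.332 -2.977
v 0.199 -0.591 -1.995
v -0.564 0.067 -3.198
v 0.161 -0.856 -2.217
v -0.483 -0.147 -3.459
v 0.241 -1.07 -2.478
v -0.296 -0.277 -3.72
v 0.429 -1.201 -2.739
v -0.03 -0.304 -3.942
v 0.695 -1.228 -2.961
v 0.273 -0.224 -4.091
v 0.998 -1.148 -3.11
v 0.568 -0.049 -4.143
v 1.293 -0.972 -3.162
v 0.81 0.196 -4.092
v 1.535 -0.728 -3.111
v -1.865 -0.554 -1.727
v -0.668 -0.689 -1.978
v -1.972 -2.471 -1.202
v -0.775 -2.606 -1.453
v -1.128 -1.928 -0.49
v -1.062 -0.743 -0.814
v -1.578 -2.417 -2.366
v -1.512 -1.232 -2.69
v -0.491 -1.841 -2.373
v -0.213 -1.539 -1.214
v -2.427 -1.621 -1.966
v -2.149 -1.319 -0.807
v 2.012 2.139 0.121
v 1.709 0.487 1.225
v 1.164 2.854 0.959
v 0.862 1.202 2.063
v 3.218 2.518 1.017
v 2.916 0.866 2.121
v 2.371 3.233 1.855
v 2.068 1.581 2.959
f 2 1 5
f 2 5 3
f 3 5 6
f 3 6 4
f 5 1 7
f 5 7 6
f 6 7 8
f 6 8 4
f 7 1 9
f 7 9 8
f 8 9 10
f 8 10 4
f 9 1 11
f 9 11 10
f 10 11 12
f 10 12 4
f 11 1 13
f 11 13 12
f 12 13 14
f 12 14 4
f 13 1 15
f 13 15 14
f 14 15 16
f 14 16 4
f 15 1 17
f 15 17 16
f 16 17 18
f 16 18 4
f 17 1 19
f 17 19 18
f 18 19 20
f 18 20 4
f 19 1 21
f 19 21 20
f 20 21 22
f 20 22 4
f 21 1 23
f 21 23 22
f 22 23 24
f 22 24 4
f 23 1 25
f 23 25 24
f 24 25 26
f 24 26 4
f 25 1 2
f 25 2 26
f 26 2 3
f 26 3 4
f 28 27 31
f 28 31 29
f 29 31 32
f 29 32 30
f 31 27 33
f 31 33 32
f 32 33 34
f 32 34 30
f 33 27 35
f 33 35 34
f 34 35 36
f 34 36 30
f 35 27 37
f 35 37 36
f 36 37 38
f 36 38 30
f 37 27 39
f 37 39 38
f 38 39 40
f 38 40 30
f 39 27 41
f 39 41 40
f 40 41 42
f 40 42 30
f 41 27 43
f 41 43 42
f 42 43 44
f 42 44 30
f 43 27 45
f 43 45 44
f 44 45 46
f 44 46 30
f 45 27 47
f 45 47 46
f 46 47 48
f 46 48 30
f 47 27 49
f 47 49 48
f 48 49 50
f 48 50 30
f 49 27 28
f 49 28 50
f 50 28 29
f 50 29 30
f 52 51 55
f 52 55 53
f 53 55 56
f 53 56 54
f 55 51 57
f 55 57 56
f 56 57 58
f 56 58 54
f 57 51 59
f 57 59 58
f 58 59 60
f 58 60 54
f 59 51 61
f 59 61 60
f 60 61 62
f 60 62 54
f 61 51 63
f 61 63 62
f 62 63 64
f 62 64 54
f 63 51 65
f 63 65 64
f 64 65 66
f 64 66 54
f 65 51 67
f 65 67 66
f 66 67 68
f 66 68 54
f 67 51 69
f 67 69 68
f 68 69 70
f 68 70 54
f 69 51 71
f 69 71 70
f 70 71 72
f 70 72 54
f 71 51 73
f 71 73 72
f 72 73 74
f 72 74 54
f 73 51 75
f 73 75 74
f 74 75 76
f 74 76 54
f 75 51 77
f 75 77 76
f 76 77 78
f 76 78 54
f 77 51 79
f 77 79 78
f 78 79 80
f 78 80 54
f 79 51 81
f 79 81 80
f 80 81 82
f 80 82 54
f 81 51 83
f 81 83 82
f 82 83 84
f 82 84 54
f 83 51 52
f 83 52 84
f 84 52 53
f 84 53 54
f 85 96 90
f 85 90 86
f 85 86 92
f 85 92 95
f 85 95 96
f 86 90 94
f 90 96 89
f 96 95 87
f 95 92 91
f 92 86 93
f 88 94 89
f 88 89 87
f 88 87 91
f 88 91 93
f 88 93 94
f 89 94 90
f 87 89 96
f 91 87 95
f 93 91 92
f 94 93 86
f 98 100 97
f 101 98 97
f 97 100 99
f 99 101 97
f 98 104 100
f 102 98 101
f 102 104 98
f 100 104 99
f 103 101 99
f 99 104 103
f 103 102 101
f 104 102 103



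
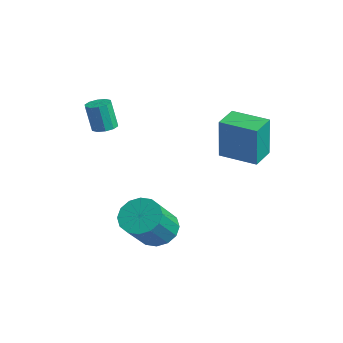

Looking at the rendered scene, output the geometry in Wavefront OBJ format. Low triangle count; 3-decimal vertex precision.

v -0.361 -2.278 -1.936
v 0.453 -1.882 -2.032
v 1.155 -2.986 -0.64
v 0.341 -3.382 -0.544
v 0.227 -1.621 -1.712
v 0.929 -2.724 -0.32
v -0.156 -1.536 -1.451
v 0.546 -2.639 -0.059
v -0.594 -1.65 -1.321
v 0.108 -2.753 0.072
v -0.97 -1.932 -1.355
v -0.268 -3.035 0.037
v -1.182 -2.307 -1.545
v -0.48 -3.41 -0.153
v -1.175 -2.674 -1.84
v -0.473 -3.778 -0.448
v -0.949 -2.936 -2.16
v -0.247 -4.039 -0.768
v -0.566 -3.021 -2.421
v 0.136 -4.124 -1.029
v -0.128 -2.907 -2.552
v 0.574 -4.01 -1.159
v 0.248 -2.625 -2.517
v 0.95 -3.728 -1.125
v 0.46 -2.25 -2.327
v 1.162 -3.353 -0.935
v -0.218 0.334 1.504
v -0.018 0.2 3.45
v -0.814 1.25 1.628
v -0.614 1.117 3.573
v 1.134 1.223 1.427
v 1.334 1.09 3.372
v 0.538 2.14 1.55
v 0.738 2.006 3.496
v -3.065 -3.145 2.586
v -2.569 -3.35 2.65
v -2.8 -3.52 3.897
v -3.295 -3.315 3.834
v -2.551 -3.021 2.698
v -2.782 -3.191 3.946
v -2.729 -2.738 2.704
v -2.96 -2.908 3.951
v -3.035 -2.611 2.664
v -3.266 -2.782 3.912
v -3.353 -2.688 2.595
v -3.583 -2.858 3.843
v -3.56 -2.94 2.523
v -3.791 -3.11 3.77
v -3.578 -3.269 2.474
v -3.809 -3.439 3.722
v -3.4 -3.552 2.469
v -3.631 -3.722 3.716
v -3.094 -3.678 2.508
v -3.325 -3.849 3.756
v -2.777 -3.602 2.577
v -3.007 -3.772 3.825
f 2 1 5
f 2 5 3
f 3 5 6
f 3 6 4
f 5 1 7
f 5 7 6
f 6 7 8
f 6 8 4
f 7 1 9
f 7 9 8
f 8 9 10
f 8 10 4
f 9 1 11
f 9 11 10
f 10 11 12
f 10 12 4
f 11 1 13
f 11 13 12
f 12 13 14
f 12 14 4
f 13 1 15
f 13 15 14
f 14 15 16
f 14 16 4
f 15 1 17
f 15 17 16
f 16 17 18
f 16 18 4
f 17 1 19
f 17 19 18
f 18 19 20
f 18 20 4
f 19 1 21
f 19 21 20
f 20 21 22
f 20 22 4
f 21 1 23
f 21 23 22
f 22 23 24
f 22 24 4
f 23 1 25
f 23 25 24
f 24 25 26
f 24 26 4
f 25 1 2
f 25 2 26
f 26 2 3
f 26 3 4
f 28 30 27
f 31 28 27
f 27 30 29
f 29 31 27
f 28 34 30
f 32 28 31
f 32 34 28
f 30 34 29
f 33 31 29
f 29 34 33
f 33 32 31
f 34 32 33
f 36 35 39
f 36 39 37
f 37 39 40
f 37 40 38
f 39 35 41
f 39 41 40
f 40 41 42
f 40 42 38
f 41 35 43
f 41 43 42
f 42 43 44
f 42 44 38
f 43 35 45
f 43 45 44
f 44 45 46
f 44 46 38
f 45 35 47
f 45 47 46
f 46 47 48
f 46 48 38
f 47 35 49
f 47 49 48
f 48 49 50
f 48 50 38
f 49 35 51
f 49 51 50
f 50 51 52
f 50 52 38
f 51 35 53
f 51 53 52
f 52 53 54
f 52 54 38
f 53 35 55
f 53 55 54
f 54 55 56
f 54 56 38
f 55 35 36
f 55 36 56
f 56 36 37
f 56 37 38



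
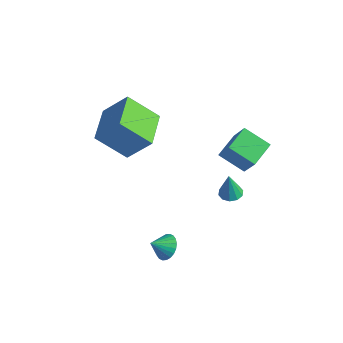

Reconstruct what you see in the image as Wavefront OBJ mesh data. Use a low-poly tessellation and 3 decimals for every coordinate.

v -2.614 -2.377 3.079
v -1.539 -1.656 4.565
v -3.867 -0.618 3.133
v -2.792 0.102 4.618
v -1.308 -1.402 1.662
v -0.233 -0.682 3.147
v -2.561 0.356 1.715
v -1.486 1.077 3.201
v 3.379 1.23 0.233
v 3.73 1.75 0.288
v 3.321 1.11 1.727
v 3.356 1.857 0.282
v 2.99 1.725 0.257
v 2.774 1.403 0.223
v 2.788 1.015 0.193
v 3.029 0.709 0.178
v 3.403 0.602 0.184
v 3.768 0.735 0.209
v 3.985 1.056 0.243
v 3.97 1.444 0.273
v 3.092 2.49 0.853
v 1.726 2.031 1.572
v 2.855 3.865 1.281
v 1.489 3.406 2
v 4.111 2.134 2.56
v 2.745 1.675 3.279
v 3.874 3.509 2.988
v 2.508 3.05 3.707
v 1.905 -1.854 -3.271
v 2.638 -2.035 -3.072
v 1.535 -2.606 -2.589
v 2.572 -1.818 -2.868
v 2.406 -1.607 -2.726
v 2.163 -1.434 -2.666
v 1.881 -1.324 -2.699
v 1.603 -1.295 -2.819
v 1.37 -1.352 -3.007
v 1.22 -1.484 -3.236
v 1.173 -1.673 -3.47
v 1.238 -1.89 -3.673
v 1.405 -2.101 -3.816
v 1.648 -2.275 -3.875
v 1.93 -2.384 -3.842
v 2.208 -2.413 -3.723
v 2.44 -2.357 -3.534
v 2.591 -2.224 -3.306
f 2 4 1
f 5 2 1
f 1 4 3
f 3 5 1
f 2 8 4
f 6 2 5
f 6 8 2
f 4 8 3
f 7 5 3
f 3 8 7
f 7 6 5
f 8 6 7
f 10 9 12
f 10 12 11
f 12 9 13
f 12 13 11
f 13 9 14
f 13 14 11
f 14 9 15
f 14 15 11
f 15 9 16
f 15 16 11
f 16 9 17
f 16 17 11
f 17 9 18
f 17 18 11
f 18 9 19
f 18 19 11
f 19 9 20
f 19 20 11
f 20 9 10
f 20 10 11
f 22 24 21
f 25 22 21
f 21 24 23
f 23 25 21
f 22 28 24
f 26 22 25
f 26 28 22
f 24 28 23
f 27 25 23
f 23 28 27
f 27 26 25
f 28 26 27
f 30 29 32
f 30 32 31
f 32 29 33
f 32 33 31
f 33 29 34
f 33 34 31
f 34 29 35
f 34 35 31
f 35 29 36
f 35 36 31
f 36 29 37
f 36 37 31
f 37 29 38
f 37 38 31
f 38 29 39
f 38 39 31
f 39 29 40
f 39 40 31
f 40 29 41
f 40 41 31
f 41 29 42
f 41 42 31
f 42 29 43
f 42 43 31
f 43 29 44
f 43 44 31
f 44 29 45
f 44 45 31
f 45 29 46
f 45 46 31
f 46 29 30
f 46 30 31



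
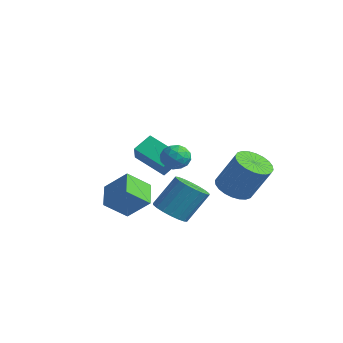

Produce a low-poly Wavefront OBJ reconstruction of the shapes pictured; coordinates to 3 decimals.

v 2.934 -2.984 1.955
v 3.367 -3.262 2.481
v 2.933 -4.038 1.399
v 3.366 -4.316 1.925
v 2.668 -4.139 2.078
v 2.669 -3.488 2.422
v 3.631 -3.812 1.458
v 3.632 -3.161 1.802
v 3.798 -3.774 2.174
v 3.202 -3.976 2.557
v 3.098 -3.324 1.323
v 2.502 -3.526 1.706
v 3.15 -3.031 2.267
v 3.15 -4.269 1.613
v 2.739 -4.165 1.703
v 2.994 -4.328 2.013
v 2.74 -3.163 2.232
v 2.994 -3.327 2.541
v 2.584 -3.842 2.304
v 3.306 -3.973 1.339
v 3.56 -4.137 1.648
v 3.306 -2.972 1.867
v 3.561 -3.135 2.177
v 3.716 -3.458 1.576
v 3.658 -3.495 2.396
v 3.658 -4.114 2.069
v 3.814 -3.818 1.795
v 3.814 -3.436 1.997
v 3.308 -3.614 2.621
v 3.308 -4.233 2.294
v 2.898 -4.129 2.384
v 2.898 -3.746 2.586
v 3.562 -3.914 2.441
v 2.992 -3.067 1.586
v 2.992 -3.686 1.259
v 3.402 -3.554 1.294
v 3.402 -3.171 1.496
v 2.642 -3.186 1.811
v 2.642 -3.805 1.484
v 2.486 -3.864 1.883
v 2.486 -3.482 2.085
v 2.738 -3.386 1.439
v 1.918 -2.852 -2.313
v 2.374 -2.236 -2.858
v 2.738 -1.173 -1.351
v 2.282 -1.788 -0.807
v 1.981 -2.093 -2.864
v 2.346 -1.029 -1.357
v 1.576 -2.099 -2.761
v 1.94 -1.036 -1.255
v 1.238 -2.255 -2.57
v 1.602 -1.192 -1.063
v 1.035 -2.529 -2.327
v 1.399 -1.466 -0.821
v 1.007 -2.867 -2.082
v 1.371 -1.804 -0.575
v 1.159 -3.202 -1.883
v 1.524 -2.138 -0.376
v 1.462 -3.467 -1.769
v 1.826 -2.404 -0.262
v 1.854 -3.611 -1.763
v 2.219 -2.547 -0.256
v 2.26 -3.604 -1.865
v 2.624 -2.541 -0.359
v 2.598 -3.448 -2.057
v 2.962 -2.385 -0.55
v 2.801 -3.174 -2.299
v 3.165 -2.111 -0.793
v 2.829 -2.836 -2.545
v 3.193 -1.773 -1.038
v 2.676 -2.502 -2.744
v 3.041 -1.438 -1.237
v -3.403 -2.207 -2.828
v -2.331 -1.693 -1.712
v -2.91 -1.131 -3.797
v -1.838 -0.617 -2.682
v -2.402 -3.143 -3.358
v -1.33 -2.629 -2.243
v -1.909 -2.067 -4.328
v -0.837 -1.553 -3.212
v 1.382 1.774 -2.491
v 2.293 1.666 -2.914
v 3.209 2.098 -1.052
v 2.298 2.206 -0.629
v 2.227 2.05 -2.971
v 3.143 2.482 -1.108
v 2.032 2.393 -2.954
v 2.948 2.825 -1.092
v 1.739 2.641 -2.868
v 2.655 3.073 -1.005
v 1.391 2.757 -2.723
v 2.307 3.189 -0.861
v 1.042 2.723 -2.544
v 1.957 3.155 -0.681
v 0.744 2.545 -2.356
v 1.66 2.977 -0.494
v 0.544 2.25 -2.189
v 1.46 2.682 -0.327
v 0.471 1.882 -2.068
v 1.387 2.314 -0.206
v 0.537 1.498 -2.012
v 1.453 1.93 -0.149
v 0.732 1.155 -2.028
v 1.648 1.587 -0.166
v 1.025 0.907 -2.115
v 1.941 1.339 -0.252
v 1.373 0.791 -2.259
v 2.289 1.223 -0.397
v 1.723 0.825 -2.439
v 2.638 1.257 -0.576
v 2.02 1.003 -2.626
v 2.936 1.435 -0.764
v 2.22 1.298 -2.793
v 3.136 1.73 -0.931
v -4.061 0.35 -1.885
v -4.021 1.361 -1.277
v -2.416 0.771 -2.692
v -2.377 1.782 -2.084
v -3.403 -0.282 -0.876
v -3.364 0.729 -0.268
v -1.759 0.139 -1.683
v -1.719 1.15 -1.075
f 1 38 17
f 38 12 41
f 17 41 6
f 38 41 17
f 1 17 13
f 17 6 18
f 13 18 2
f 17 18 13
f 1 13 22
f 13 2 23
f 22 23 8
f 13 23 22
f 1 22 34
f 22 8 37
f 34 37 11
f 22 37 34
f 1 34 38
f 34 11 42
f 38 42 12
f 34 42 38
f 2 18 29
f 18 6 32
f 29 32 10
f 18 32 29
f 6 41 19
f 41 12 40
f 19 40 5
f 41 40 19
f 12 42 39
f 42 11 35
f 39 35 3
f 42 35 39
f 11 37 36
f 37 8 24
f 36 24 7
f 37 24 36
f 8 23 28
f 23 2 25
f 28 25 9
f 23 25 28
f 4 30 16
f 30 10 31
f 16 31 5
f 30 31 16
f 4 16 14
f 16 5 15
f 14 15 3
f 16 15 14
f 4 14 21
f 14 3 20
f 21 20 7
f 14 20 21
f 4 21 26
f 21 7 27
f 26 27 9
f 21 27 26
f 4 26 30
f 26 9 33
f 30 33 10
f 26 33 30
f 5 31 19
f 31 10 32
f 19 32 6
f 31 32 19
f 3 15 39
f 15 5 40
f 39 40 12
f 15 40 39
f 7 20 36
f 20 3 35
f 36 35 11
f 20 35 36
f 9 27 28
f 27 7 24
f 28 24 8
f 27 24 28
f 10 33 29
f 33 9 25
f 29 25 2
f 33 25 29
f 44 43 47
f 44 47 45
f 45 47 48
f 45 48 46
f 47 43 49
f 47 49 48
f 48 49 50
f 48 50 46
f 49 43 51
f 49 51 50
f 50 51 52
f 50 52 46
f 51 43 53
f 51 53 52
f 52 53 54
f 52 54 46
f 53 43 55
f 53 55 54
f 54 55 56
f 54 56 46
f 55 43 57
f 55 57 56
f 56 57 58
f 56 58 46
f 57 43 59
f 57 59 58
f 58 59 60
f 58 60 46
f 59 43 61
f 59 61 60
f 60 61 62
f 60 62 46
f 61 43 63
f 61 63 62
f 62 63 64
f 62 64 46
f 63 43 65
f 63 65 64
f 64 65 66
f 64 66 46
f 65 43 67
f 65 67 66
f 66 67 68
f 66 68 46
f 67 43 69
f 67 69 68
f 68 69 70
f 68 70 46
f 69 43 71
f 69 71 70
f 70 71 72
f 70 72 46
f 71 43 44
f 71 44 72
f 72 44 45
f 72 45 46
f 74 76 73
f 77 74 73
f 73 76 75
f 75 77 73
f 74 80 76
f 78 74 77
f 78 80 74
f 76 80 75
f 79 77 75
f 75 80 79
f 79 78 77
f 80 78 79
f 82 81 85
f 82 85 83
f 83 85 86
f 83 86 84
f 85 81 87
f 85 87 86
f 86 87 88
f 86 88 84
f 87 81 89
f 87 89 88
f 88 89 90
f 88 90 84
f 89 81 91
f 89 91 90
f 90 91 92
f 90 92 84
f 91 81 93
f 91 93 92
f 92 93 94
f 92 94 84
f 93 81 95
f 93 95 94
f 94 95 96
f 94 96 84
f 95 81 97
f 95 97 96
f 96 97 98
f 96 98 84
f 97 81 99
f 97 99 98
f 98 99 100
f 98 100 84
f 99 81 101
f 99 101 100
f 100 101 102
f 100 102 84
f 101 81 103
f 101 103 102
f 102 103 104
f 102 104 84
f 103 81 105
f 103 105 104
f 104 105 106
f 104 106 84
f 105 81 107
f 105 107 106
f 106 107 108
f 106 108 84
f 107 81 109
f 107 109 108
f 108 109 110
f 108 110 84
f 109 81 111
f 109 111 110
f 110 111 112
f 110 112 84
f 111 81 113
f 111 113 112
f 112 113 114
f 112 114 84
f 113 81 82
f 113 82 114
f 114 82 83
f 114 83 84
f 116 118 115
f 119 116 115
f 115 118 117
f 117 119 115
f 116 122 118
f 120 116 119
f 120 122 116
f 118 122 117
f 121 119 117
f 117 122 121
f 121 120 119
f 122 120 121



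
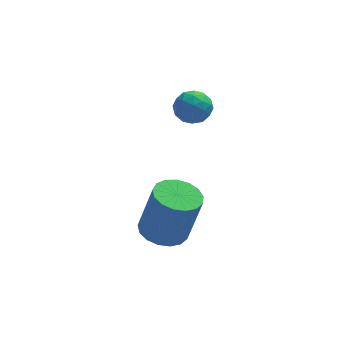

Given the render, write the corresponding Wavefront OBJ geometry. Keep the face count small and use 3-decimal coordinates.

v 0.728 -3.095 -1.358
v 1.432 -2.647 -1.519
v 1.917 -2.737 0.358
v 1.212 -3.185 0.518
v 1.154 -2.363 -1.433
v 1.638 -2.453 0.443
v 0.778 -2.247 -1.33
v 1.262 -2.337 0.546
v 0.39 -2.325 -1.234
v 0.875 -2.415 0.642
v 0.08 -2.579 -1.166
v 0.565 -2.669 0.71
v -0.082 -2.952 -1.142
v 0.403 -3.042 0.734
v -0.058 -3.357 -1.168
v 0.426 -3.447 0.709
v 0.145 -3.702 -1.237
v 0.63 -3.792 0.639
v 0.482 -3.909 -1.334
v 0.967 -3.998 0.542
v 0.876 -3.928 -1.436
v 1.36 -4.018 0.44
v 1.235 -3.757 -1.521
v 1.72 -3.847 0.355
v 1.478 -3.435 -1.568
v 1.963 -3.525 0.308
v 1.549 -3.034 -1.567
v 2.034 -3.124 0.309
v 1.257 -1.049 3.234
v 1.629 -0.829 2.69
v 2.191 -1.451 3.71
v 2.563 -1.231 3.166
v 2.281 -0.771 3.602
v 1.704 -0.522 3.308
v 2.116 -1.758 3.092
v 1.539 -1.509 2.798
v 2.16 -1.268 2.603
v 2.261 -0.658 2.918
v 1.559 -1.622 3.482
v 1.66 -1.012 3.797
v 1.361 -0.904 2.92
v 2.459 -1.376 3.48
v 2.293 -1.106 3.736
v 2.512 -0.977 3.417
v 1.405 -0.723 3.283
v 1.623 -0.594 2.964
v 2.007 -0.56 3.5
v 2.197 -1.686 3.436
v 2.415 -1.557 3.117
v 1.308 -1.303 2.983
v 1.527 -1.174 2.664
v 1.813 -1.72 2.9
v 1.891 -1.032 2.549
v 2.44 -1.269 2.829
v 2.178 -1.578 2.785
v 1.839 -1.432 2.612
v 1.951 -0.674 2.734
v 2.5 -0.91 3.014
v 2.335 -0.64 3.271
v 1.995 -0.494 3.098
v 2.263 -0.932 2.683
v 1.32 -1.37 3.386
v 1.869 -1.606 3.666
v 1.825 -1.786 3.302
v 1.485 -1.64 3.129
v 1.38 -1.011 3.571
v 1.929 -1.248 3.851
v 1.981 -0.848 3.788
v 1.642 -0.702 3.615
v 1.557 -1.348 3.717
f 2 1 5
f 2 5 3
f 3 5 6
f 3 6 4
f 5 1 7
f 5 7 6
f 6 7 8
f 6 8 4
f 7 1 9
f 7 9 8
f 8 9 10
f 8 10 4
f 9 1 11
f 9 11 10
f 10 11 12
f 10 12 4
f 11 1 13
f 11 13 12
f 12 13 14
f 12 14 4
f 13 1 15
f 13 15 14
f 14 15 16
f 14 16 4
f 15 1 17
f 15 17 16
f 16 17 18
f 16 18 4
f 17 1 19
f 17 19 18
f 18 19 20
f 18 20 4
f 19 1 21
f 19 21 20
f 20 21 22
f 20 22 4
f 21 1 23
f 21 23 22
f 22 23 24
f 22 24 4
f 23 1 25
f 23 25 24
f 24 25 26
f 24 26 4
f 25 1 27
f 25 27 26
f 26 27 28
f 26 28 4
f 27 1 2
f 27 2 28
f 28 2 3
f 28 3 4
f 29 66 45
f 66 40 69
f 45 69 34
f 66 69 45
f 29 45 41
f 45 34 46
f 41 46 30
f 45 46 41
f 29 41 50
f 41 30 51
f 50 51 36
f 41 51 50
f 29 50 62
f 50 36 65
f 62 65 39
f 50 65 62
f 29 62 66
f 62 39 70
f 66 70 40
f 62 70 66
f 30 46 57
f 46 34 60
f 57 60 38
f 46 60 57
f 34 69 47
f 69 40 68
f 47 68 33
f 69 68 47
f 40 70 67
f 70 39 63
f 67 63 31
f 70 63 67
f 39 65 64
f 65 36 52
f 64 52 35
f 65 52 64
f 36 51 56
f 51 30 53
f 56 53 37
f 51 53 56
f 32 58 44
f 58 38 59
f 44 59 33
f 58 59 44
f 32 44 42
f 44 33 43
f 42 43 31
f 44 43 42
f 32 42 49
f 42 31 48
f 49 48 35
f 42 48 49
f 32 49 54
f 49 35 55
f 54 55 37
f 49 55 54
f 32 54 58
f 54 37 61
f 58 61 38
f 54 61 58
f 33 59 47
f 59 38 60
f 47 60 34
f 59 60 47
f 31 43 67
f 43 33 68
f 67 68 40
f 43 68 67
f 35 48 64
f 48 31 63
f 64 63 39
f 48 63 64
f 37 55 56
f 55 35 52
f 56 52 36
f 55 52 56
f 38 61 57
f 61 37 53
f 57 53 30
f 61 53 57



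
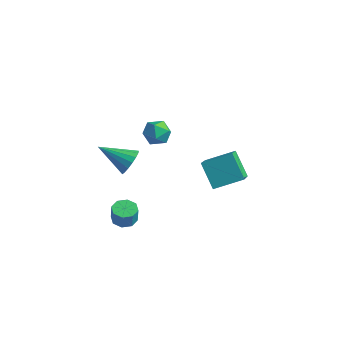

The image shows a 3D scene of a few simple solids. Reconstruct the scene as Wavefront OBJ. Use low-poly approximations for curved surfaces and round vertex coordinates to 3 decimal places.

v -2.056 3.933 -2.755
v -1.158 2.463 -1.588
v -0.874 5.188 -2.083
v 0.023 3.718 -0.916
v -0.883 3.562 -4.124
v 0.014 2.092 -2.957
v 0.298 4.817 -3.452
v 1.196 3.347 -2.285
v -1.904 -3.087 -3.099
v -1.28 -2.712 -3.156
v -1.113 -2.837 -2.137
v -1.736 -3.213 -2.081
v -1.718 -2.384 -3.043
v -1.551 -2.509 -2.025
v -2.265 -2.468 -2.964
v -2.098 -2.593 -1.945
v -2.6 -2.915 -2.964
v -2.433 -3.04 -1.945
v -2.527 -3.463 -3.043
v -2.36 -3.588 -2.024
v -2.089 -3.791 -3.155
v -1.922 -3.916 -2.137
v -1.542 -3.707 -3.235
v -1.375 -3.832 -2.216
v -1.207 -3.26 -3.235
v -1.04 -3.385 -2.216
v -2.893 1.973 0.497
v -2.546 1.4 1.105
v -4.014 1.06 0.275
v -3.667 0.487 0.883
v -4.004 1.282 1.151
v -3.311 1.846 1.289
v -3.249 0.614 0.091
v -2.556 1.178 0.229
v -2.766 0.56 0.854
v -3.233 0.973 1.509
v -3.327 1.487 -0.129
v -3.794 1.9 0.526
v -1.765 -2.683 1.417
v -1.297 -2.756 2.135
v -3.335 -3.457 2.363
v -1.464 -2.381 2.164
v -1.7 -2.075 2.022
v -1.951 -1.908 1.742
v -2.16 -1.919 1.387
v -2.278 -2.105 1.039
v -2.278 -2.423 0.778
v -2.161 -2.8 0.663
v -1.953 -3.151 0.721
v -1.702 -3.394 0.938
v -1.466 -3.475 1.265
v -1.298 -3.373 1.627
v -1.237 -3.114 1.941
f 2 4 1
f 5 2 1
f 1 4 3
f 3 5 1
f 2 8 4
f 6 2 5
f 6 8 2
f 4 8 3
f 7 5 3
f 3 8 7
f 7 6 5
f 8 6 7
f 10 9 13
f 10 13 11
f 11 13 14
f 11 14 12
f 13 9 15
f 13 15 14
f 14 15 16
f 14 16 12
f 15 9 17
f 15 17 16
f 16 17 18
f 16 18 12
f 17 9 19
f 17 19 18
f 18 19 20
f 18 20 12
f 19 9 21
f 19 21 20
f 20 21 22
f 20 22 12
f 21 9 23
f 21 23 22
f 22 23 24
f 22 24 12
f 23 9 25
f 23 25 24
f 24 25 26
f 24 26 12
f 25 9 10
f 25 10 26
f 26 10 11
f 26 11 12
f 27 38 32
f 27 32 28
f 27 28 34
f 27 34 37
f 27 37 38
f 28 32 36
f 32 38 31
f 38 37 29
f 37 34 33
f 34 28 35
f 30 36 31
f 30 31 29
f 30 29 33
f 30 33 35
f 30 35 36
f 31 36 32
f 29 31 38
f 33 29 37
f 35 33 34
f 36 35 28
f 40 39 42
f 40 42 41
f 42 39 43
f 42 43 41
f 43 39 44
f 43 44 41
f 44 39 45
f 44 45 41
f 45 39 46
f 45 46 41
f 46 39 47
f 46 47 41
f 47 39 48
f 47 48 41
f 48 39 49
f 48 49 41
f 49 39 50
f 49 50 41
f 50 39 51
f 50 51 41
f 51 39 52
f 51 52 41
f 52 39 53
f 52 53 41
f 53 39 40
f 53 40 41



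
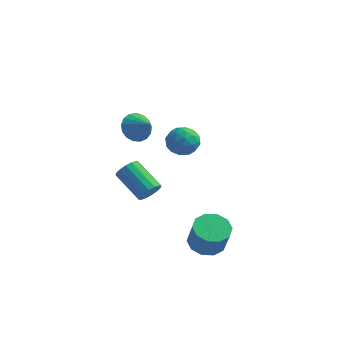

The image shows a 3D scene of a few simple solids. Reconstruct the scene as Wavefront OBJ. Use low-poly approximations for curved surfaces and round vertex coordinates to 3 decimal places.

v 0.568 -2.481 -0.605
v 0.852 -2.614 -0.071
v -0.504 -2.012 0.8
v -0.788 -1.879 0.265
v 0.941 -2.314 -0.14
v -0.414 -1.711 0.731
v 0.93 -2.058 -0.333
v -0.425 -1.456 0.537
v 0.822 -1.916 -0.6
v -0.533 -1.313 0.271
v 0.646 -1.925 -0.868
v -0.709 -1.323 0.003
v 0.449 -2.083 -1.066
v -0.907 -1.481 -0.195
v 0.284 -2.348 -1.14
v -1.072 -1.746 -0.269
v 0.194 -2.649 -1.071
v -1.161 -2.046 -0.2
v 0.205 -2.904 -0.877
v -1.15 -2.302 -0.007
v 0.313 -3.047 -0.611
v -1.042 -2.444 0.26
v 0.489 -3.037 -0.343
v -0.866 -2.435 0.528
v 0.687 -2.879 -0.145
v -0.669 -2.277 0.726
v -1.895 1.791 0.48
v -1.385 1.79 -0.174
v -1.025 1.349 1.16
v -1.33 2.148 -0.012
v -1.405 2.425 0.264
v -1.592 2.556 0.589
v -1.849 2.512 0.889
v -2.116 2.303 1.095
v -2.333 1.976 1.16
v -2.449 1.608 1.07
v -2.439 1.281 0.844
v -2.304 1.071 0.535
v -2.076 1.026 0.213
v -1.806 1.156 -0.047
v -1.556 1.432 -0.187
v 1.63 -1.305 2.594
v 2.367 -1.54 2.354
v 1.453 -2.46 3.186
v 2.19 -2.695 2.946
v 2.113 -2.114 3.504
v 2.222 -1.4 3.138
v 1.598 -2.6 2.402
v 1.707 -1.886 2.036
v 2.347 -2.341 2.235
v 2.665 -2.041 2.916
v 1.155 -1.959 2.624
v 1.473 -1.659 3.305
v 2.014 -1.321 2.422
v 1.806 -2.679 3.118
v 1.761 -2.337 3.446
v 2.194 -2.476 3.305
v 1.929 -1.239 2.883
v 2.362 -1.377 2.742
v 2.213 -1.714 3.418
v 1.458 -2.623 2.798
v 1.891 -2.761 2.657
v 1.626 -1.524 2.235
v 2.059 -1.663 2.094
v 1.607 -2.286 2.122
v 2.435 -1.93 2.211
v 2.331 -2.609 2.559
v 1.983 -2.553 2.239
v 2.047 -2.134 2.024
v 2.622 -1.754 2.611
v 2.518 -2.433 2.96
v 2.473 -2.091 3.287
v 2.537 -1.671 3.072
v 2.61 -2.224 2.542
v 1.302 -1.567 2.58
v 1.198 -2.246 2.929
v 1.283 -2.329 2.468
v 1.347 -1.909 2.253
v 1.489 -1.391 2.981
v 1.385 -2.07 3.329
v 1.773 -1.866 3.516
v 1.837 -1.447 3.301
v 1.21 -1.776 2.998
v 2.998 -1.874 -3.602
v 3.568 -2.453 -3.965
v 3.992 -2.866 -2.641
v 3.422 -2.286 -2.278
v 3.831 -1.975 -3.9
v 4.254 -2.387 -2.576
v 3.776 -1.457 -3.721
v 4.199 -1.87 -2.397
v 3.424 -1.099 -3.497
v 3.847 -1.512 -2.173
v 2.909 -1.037 -3.313
v 3.333 -1.449 -1.989
v 2.428 -1.294 -3.239
v 2.852 -1.707 -1.915
v 2.166 -1.773 -3.304
v 2.589 -2.185 -1.98
v 2.221 -2.29 -3.483
v 2.644 -2.703 -2.159
v 2.573 -2.648 -3.707
v 2.996 -3.061 -2.383
v 3.087 -2.711 -3.891
v 3.511 -3.123 -2.567
f 2 1 5
f 2 5 3
f 3 5 6
f 3 6 4
f 5 1 7
f 5 7 6
f 6 7 8
f 6 8 4
f 7 1 9
f 7 9 8
f 8 9 10
f 8 10 4
f 9 1 11
f 9 11 10
f 10 11 12
f 10 12 4
f 11 1 13
f 11 13 12
f 12 13 14
f 12 14 4
f 13 1 15
f 13 15 14
f 14 15 16
f 14 16 4
f 15 1 17
f 15 17 16
f 16 17 18
f 16 18 4
f 17 1 19
f 17 19 18
f 18 19 20
f 18 20 4
f 19 1 21
f 19 21 20
f 20 21 22
f 20 22 4
f 21 1 23
f 21 23 22
f 22 23 24
f 22 24 4
f 23 1 25
f 23 25 24
f 24 25 26
f 24 26 4
f 25 1 2
f 25 2 26
f 26 2 3
f 26 3 4
f 28 27 30
f 28 30 29
f 30 27 31
f 30 31 29
f 31 27 32
f 31 32 29
f 32 27 33
f 32 33 29
f 33 27 34
f 33 34 29
f 34 27 35
f 34 35 29
f 35 27 36
f 35 36 29
f 36 27 37
f 36 37 29
f 37 27 38
f 37 38 29
f 38 27 39
f 38 39 29
f 39 27 40
f 39 40 29
f 40 27 41
f 40 41 29
f 41 27 28
f 41 28 29
f 42 79 58
f 79 53 82
f 58 82 47
f 79 82 58
f 42 58 54
f 58 47 59
f 54 59 43
f 58 59 54
f 42 54 63
f 54 43 64
f 63 64 49
f 54 64 63
f 42 63 75
f 63 49 78
f 75 78 52
f 63 78 75
f 42 75 79
f 75 52 83
f 79 83 53
f 75 83 79
f 43 59 70
f 59 47 73
f 70 73 51
f 59 73 70
f 47 82 60
f 82 53 81
f 60 81 46
f 82 81 60
f 53 83 80
f 83 52 76
f 80 76 44
f 83 76 80
f 52 78 77
f 78 49 65
f 77 65 48
f 78 65 77
f 49 64 69
f 64 43 66
f 69 66 50
f 64 66 69
f 45 71 57
f 71 51 72
f 57 72 46
f 71 72 57
f 45 57 55
f 57 46 56
f 55 56 44
f 57 56 55
f 45 55 62
f 55 44 61
f 62 61 48
f 55 61 62
f 45 62 67
f 62 48 68
f 67 68 50
f 62 68 67
f 45 67 71
f 67 50 74
f 71 74 51
f 67 74 71
f 46 72 60
f 72 51 73
f 60 73 47
f 72 73 60
f 44 56 80
f 56 46 81
f 80 81 53
f 56 81 80
f 48 61 77
f 61 44 76
f 77 76 52
f 61 76 77
f 50 68 69
f 68 48 65
f 69 65 49
f 68 65 69
f 51 74 70
f 74 50 66
f 70 66 43
f 74 66 70
f 85 84 88
f 85 88 86
f 86 88 89
f 86 89 87
f 88 84 90
f 88 90 89
f 89 90 91
f 89 91 87
f 90 84 92
f 90 92 91
f 91 92 93
f 91 93 87
f 92 84 94
f 92 94 93
f 93 94 95
f 93 95 87
f 94 84 96
f 94 96 95
f 95 96 97
f 95 97 87
f 96 84 98
f 96 98 97
f 97 98 99
f 97 99 87
f 98 84 100
f 98 100 99
f 99 100 101
f 99 101 87
f 100 84 102
f 100 102 101
f 101 102 103
f 101 103 87
f 102 84 104
f 102 104 103
f 103 104 105
f 103 105 87
f 104 84 85
f 104 85 105
f 105 85 86
f 105 86 87

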